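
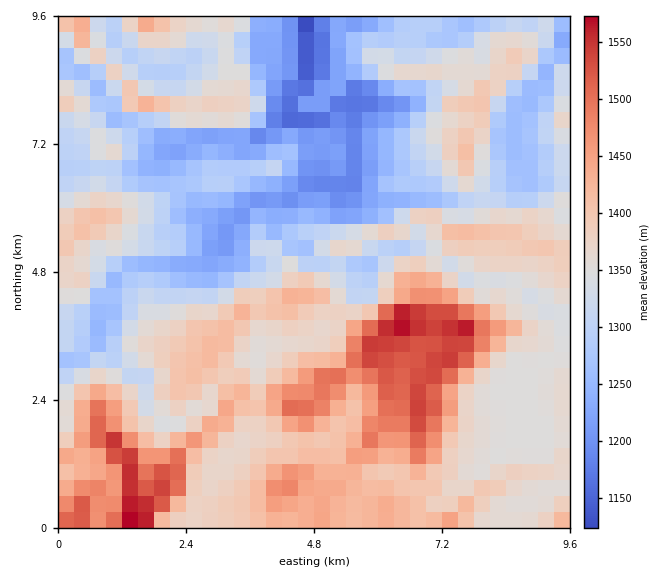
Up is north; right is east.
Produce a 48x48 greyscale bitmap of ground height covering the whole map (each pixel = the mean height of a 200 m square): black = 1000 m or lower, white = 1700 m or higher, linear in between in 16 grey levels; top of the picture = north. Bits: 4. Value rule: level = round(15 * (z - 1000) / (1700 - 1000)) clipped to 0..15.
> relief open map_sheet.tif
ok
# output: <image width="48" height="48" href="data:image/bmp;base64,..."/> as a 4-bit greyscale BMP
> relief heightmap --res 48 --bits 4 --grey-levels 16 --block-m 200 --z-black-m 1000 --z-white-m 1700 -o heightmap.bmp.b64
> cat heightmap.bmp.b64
<image width="48" height="48" href="data:image/bmp;base64,Qk32BAAAAAAAAHYAAAAoAAAAMAAAADAAAAABAAQAAAAAAIAEAAATCwAAEwsAABAAAAAAAAAAAAAAABEREQAiIiIAMzMzAERERABVVVUAZmZmAHd3dwCIiIgAmZmZAKqqqgC7u7sAzMzMAN3d3QDu7u4A////ALy6q825iIiIiZmZmamZmZmZmamIiIiImay6q83LmIiIiJmZmZmZmZmZiJmYiIiIiau6qszMuYiIiZmqmamZmZmZmImZiIiIiKq7qsy7yoiIiJqqqZqZmZmZmYiJmIiIiJmqqsy7y4iIiJmqqpmZmZiIiIiIiIiIiJmZmsury5iIiImaqpmZmYiamIiIiIiIiKmZq8uqu5iIiImZmZmaqZmaqYiIeIiIiJqqvLqZq6mIiIiIiJmZqqmruYiIh3d3iImry6mYiaqYiIiJmYmZq6qrupiIh3d3iHmrupiIeImpiIiJqpmZq7q7upiIiHd3iHmruZh3d3iamImauqmZmrq8u6mIiHd3iHmrqZh4iIeJqZmru7qZmru8y6mIiHd4iHiaqYh4mZiIqYmrqrupmru8y6mIh3d4iHiJmHd4iZmImYiZqrupqru7y6mIh3d4iGd4h2Z4iZmYiIiJmru6u7u7zLqYh3eIiGZndneIiZmZiHiImZmqy7u7vMy5iHd3iGZmZ3iIiZmZiIiIiIiazLu7u8y6mIiId3dlZ3iIiJmZmIiIiIiKvMzLu7y7qYiIh3dlVniIiJmZmIiIiIiKu8zMy8zLqqmIh3ZlVneIiIiJmYiJiIiJmrzMzMzLmYiHd3dmVmd3d4iImZmZmIiIeKzMu7upmIh3d3h2Vmd3d3d3iYmZmZiHZ4mqqqqIiId3iIiGVmZ2ZmZmeHiJmZh3Zniaqph3d3d4iIiHZWZmZVVVZnd4iId3ZomZmYd4h4iIiIiIZlVVVVVVVWZ3dmZmZniZiHeIiIiIiIiHd3ZlVVVVVWd3ZneHZmZ3d4iIiIiIiJiHiHd3d2VUVXdmVniIh3ZmeIiYiIiJmImYiHd2ZmVURXVWZnd4iJh3eJmZmIiIiImZmId2ZlVVRWVWZmZVZniIiZiYmZmYh4iZmId3ZVVVRFVVVVVVVVZ4iHZ3iHeIh3iIiIh3ZlVVVERURVREVVVVZmZnd2Z3iHd4h3dmZmZmZVRERERERVZlVmd3ZmZmd2d3dmZWZmZmZmVVRERERWZmZniHdmZmZ2ZmZmVVVmZmZmd2RERERVZmZ3iIdmZmd2Znd2ZVVVZmZWZ2VEVURVZmd4mYdmZmd2Z3iHZVVVVVVVVmVVVURVZmd4mYdmZmZ2d3h3ZlVURERERVRVVEVVZneIiYdmZmd3d3ZlVVZmZmdlREREVERVVmeIiJdmZmiHd3ZWd3iIiIiGVDMzREREVWd4iJdlZmeIiGVomZmIiIiHZDRFRENERFZ4mJhmVWeIh2V5mId3iIiHVDRVVDNERVZ4iZl2ZWZ3dlaJd3Z3iIiGVUM0VURFZmZneImHZVZ2ZWeIZmZnd3h2VUQ0RVVniIiHd4iIdlZ1ZniGZmZmd3h1VUQzRVZ4d3iIiIiIh2V2eJdmZ3d2d3dlVVQ0RWd3dmZ3d3iImGVXiYZmeIh3d3dlVVQzRWZ2ZmZmZniIiHZYmXZnmZiHd4d1VVMzRVZmZmZmZmd3d3ZZmXZompiIiIh1VVMkVUVVZmZmZmZmZndQ=="/>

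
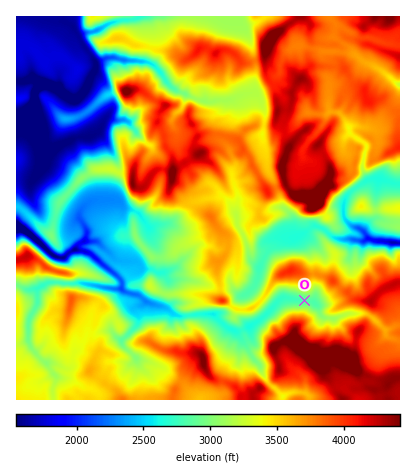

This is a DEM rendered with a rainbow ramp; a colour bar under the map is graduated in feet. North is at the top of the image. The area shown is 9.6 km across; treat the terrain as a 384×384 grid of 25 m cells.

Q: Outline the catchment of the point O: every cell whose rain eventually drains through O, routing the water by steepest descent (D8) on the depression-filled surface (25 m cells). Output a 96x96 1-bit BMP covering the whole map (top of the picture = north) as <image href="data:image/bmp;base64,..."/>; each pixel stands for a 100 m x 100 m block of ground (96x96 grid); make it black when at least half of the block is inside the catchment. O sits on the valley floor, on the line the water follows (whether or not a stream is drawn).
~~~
<image width="96" height="96" href="data:image/bmp;base64,Qk2+BAAAAAAAAD4AAAAoAAAAYAAAAGAAAAABAAEAAAAAAIAEAAATCwAAEwsAAAIAAAAAAAAA////AAAAAAAAAAAAAAAAAAAAAAAAAAAAAAAAAAAAAAAAAAAAAAAAAAAAAAAAAAAAAAAAAAAAAAAAAAAAAAAAAAAAAAwAAAAAAAAAAAAAAH8AAAAAAAAAAAAAAf8AAAAAAAAAAAAAB/8AAAAAAAAAAAAAD/8AAAAAAAAAAAAAP/8AAAAAAAAAAAAAf/8AAAAAAAAAAAA///8AAAAAAAAAAAB///8AAAAAAAAAAAH///8AAAAAAAAAAAP///8AAAAAAAAAAAf///8AAAAAAAAAAAf///8AAAAAAAAAAAP///8AAAAAAAAAAAP///8AAAAAAAAAAAH///8AAAAAAAAAAAD///8AAAAAAAAAAAD///8AAAAAAAAAAAD///8AAAAAAAAAAAD///8AAAAAAAAAAAD///8AAAAAAAAAAAD/8H8AAAAAAAAAAAD/4D8AAAAAAAAAAAD/wB8AAAAAAAAAAAD/gAMAAAAAAAAAAAD/AAAAAAAAAAAAAAD8AAAAAAAAAAAAAADgAAAAAAAAAAAAAAAAAAAAAAAAAAAAAAAAAAAAAAAAAAAAAAAAAAAAAAAAAAAAAAAAAAAAAAAAAAAAAAAAAAAAAAAAAAAAAAAAAAAAAAAAAAAAAAAAAAAAAAAAAAAAAAAAAAAAAAAAAAAAAAAAAAAAAAAAAAAAAAAAAAAAAAAAAAAAAAAAAAAAAAAAAAAAAAAAAAAAAAAAAAAAAAAAAAAAAAAAAAAAAAAAAAAAAAAAAAAAAAAAAAAAAAAAAAAAAAAAAAAAAAAAAAAAAAAAAAAAAAAAAAAAAAAAAAAAAAAAAAAAAAAAAAAAAAAAAAAAAAAAAAAAAAAAAAAAAAAAAAAAAAAAAAAAAAAAAAAAAAAAAAAAAAAAAAAAAAAAAAAAAAAAAAAAAAAAAAAAAAAAAAAAAAAAAAAAAAAAAAAAAAAAAAAAAAAAAAAAAAAAAAAAAAAAAAAAAAAAAAAAAAAAAAAAAAAAAAAAAAAAAAAAAAAAAAAAAAAAAAAAAAAAAAAAAAAAAAAAAAAAAAAAAAAAAAAAAAAAAAAAAAAAAAAAAAAAAAAAAAAAAAAAAAAAAAAAAAAAAAAAAAAAAAAAAAAAAAAAAAAAAAAAAAAAAAAAAAAAAAAAAAAAAAAAAAAAAAAAAAAAAAAAAAAAAAAAAAAAAAAAAAAAAAAAAAAAAAAAAAAAAAAAAAAAAAAAAAAAAAAAAAAAAAAAAAAAAAAAAAAAAAAAAAAAAAAAAAAAAAAAAAAAAAAAAAAAAAAAAAAAAAAAAAAAAAAAAAAAAAAAAAAAAAAAAAAAAAAAAAAAAAAAAAAAAAAAAAAAAAAAAAAAAAAAAAAAAAAAAAAAAAAAAAAAAAAAAAAAAAAAAAAAAAAAAAAAAAAAAAAAAAAAAAAAAAAAAAAAAAAAAAAAAAAAAAAAAAAAAAAAAAAAAAAAAAAAAAAAAAAAAAAAAAAAAAAAAAAAAAAAAAAAAAAAAAAAAAAAAAAAAAAAAAAAAAAAAAAAAAAAAAAAAAAAAAAAAAAAAAAAAAAAAAA="/>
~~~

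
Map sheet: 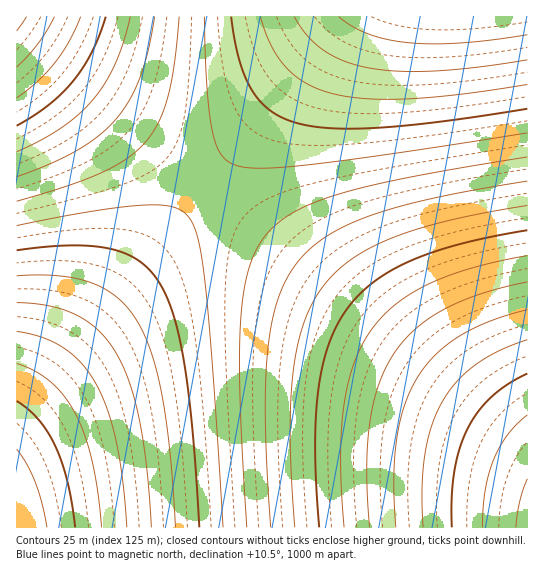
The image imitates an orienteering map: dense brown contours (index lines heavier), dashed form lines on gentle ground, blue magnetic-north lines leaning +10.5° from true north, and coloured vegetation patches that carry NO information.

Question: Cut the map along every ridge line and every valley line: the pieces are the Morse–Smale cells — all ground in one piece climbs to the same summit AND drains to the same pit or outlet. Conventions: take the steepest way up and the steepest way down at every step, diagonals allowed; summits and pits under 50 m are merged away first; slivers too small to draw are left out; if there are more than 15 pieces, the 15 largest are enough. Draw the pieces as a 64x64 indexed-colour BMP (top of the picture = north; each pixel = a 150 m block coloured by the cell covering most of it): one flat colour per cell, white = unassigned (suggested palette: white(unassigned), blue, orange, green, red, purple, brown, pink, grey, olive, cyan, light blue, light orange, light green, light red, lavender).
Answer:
<image width="64" height="64" href="data:image/bmp;base64,Qk12CAAAAAAAAHYAAAAoAAAAQAAAAEAAAAABAAQAAAAAAAAIAAATCwAAEwsAABAAAAAAAAAA////ALR3HwAOf/8ALKAsACgn1gC9Z5QAS1aMAMJ34wB/f38AIr28AM++FwDox64AeLv/AIrfmACWmP8A1bDFABERERERERERERERERERERERERERERERERERERERERERERERERERERERERERERERERERERERERERERERERERERERERERERERERERERERERERERERERERERERERERERERERERERERERERERERERERERERERERERERERERERERERERERERERERERERERERERERERERERERERERERERERERERERERERERERERERERERERERERERERERERERERERERERERERERERERERERERERERERERERERERERERERERERERERERERERERERERERERERERERERERERERERERERERERERERERERERERERERERERERERERERERERERERERERERERERERERERERERERERERERERERERERERERERERERERERERERERERERERERERERERERERERERERERERERERERERERERERERERERERERERERERERERERERERERERERERERERIhERERERERERERERERERERERERERERERERERERERERIiERERERERERERERERERERERERERERERERERERERERIiIxERERERERERERERERERERERERERERERERERERERIiIjMRERERERERERERERERERERERERERERERERERESIiIiMxERERERERERERERERERERERERERERERERERESIiIiIzMRERERERERERERERERERERERERERERERERESIiIiIjMzERERERERERERERERERERERERERERERERESIiIiIiMzMxEREREREREREREREREREREREREREREREiIiIiIiIzMzMREREREREREREREREREREREREREREREiIiIiIiIjMzMzEREREREREREREREREREREREREREREiIiIiIiIiMzMzMREREREREREREREREREREREREREREiIiIiIiIiIzMzMzERERERERERERERERERERERERERIiIiIiIiIiIjMzMzMxERERERERERERERERERERERERIiIiIiIiIiIiMzMzMzMRERERERERERERERERERERERIiIiIiIiIiIiIzMzMzMzERERERERERERERERERERERIiIiIiIiIiIiIjMzMzMzMRERERERERERERERERERERIiIiIiIiIiIiIiMzMzMzMzERERERERERERERERERESIiIiIiIiIiIiIiIzMzMzMzMxERERERERERERERERESIiIiIiIiIiIiIiIjMzMzMzMzMRERERERERERERERESIiIiIiIiIiIiIiIiMzMzMzMzMzERERERERERERERESIiIiIiIiIiIiIiIiIzMzMzMzMzMREREREREREREREiIiIiIiIiIiIiIiIiIjMzMzMzMzMzEREREREREREREiIiIiIiIiIiIiIiIiIiMzMzMzMzMzMxEREREREREREiIiIiIiIiIiIiIiIiIiIzMzMzMzMzMzMREREREREREiIiIiIiIiIiIiIiIiIiIjMzMzMzMzMzMzERERERERIiIiIiIiIiIiIiIiIiIiIiMzMzMzMzMzMzMRERERERIiIiIiIiIiIiIiIiIiIiIiIzMzMzMzMzMzMzERERERIiIiIiIiIiIiIiIiIiIiIiIjMzMzMzMzMzMzMxERERIiIiIiIiIiIiIiIiIiIiIiIiMzMzMzMzMzMzMzMRESIiIiIiIiIiIiIiIiIiIiIiIiIzMzMzMzMzMzMzMzESIiIiIiIiIiIiIiIiIiIiIiIiIjMzMzMzMzMzMzMzMyIiIiIiIiIiIiIiIiIiIiIiIiIiMzMzMzMzMzMzMzM0IiIiIiIiIiIiIiIiIiIiIiIiIiIzMzMzMzMzMzMzNERCIiIiIiIiIiIiIiIiIiIiIiIiIjMzMzMzMzMzMzNEREQiIiIiIiIiIiIiIiIiIiIiIiIiMzMzMzMzMzMzNEREREIiIiIiIiIiIiIiIiIiIiIiIiIzMzMzMzMzMzNERERERCIiIiIiIiIiIiIiIiIiIiIiIjMzMzMzMzMzNEREREREIiIiIiIiIiIiIiIiIiIiIiIiMzMzMzMzMzRERERERERCIiIiIiIiIiIiIiIiIiIiIiIzMzMzMzMzREREREREREQiIiIiIiIiIiIiIiIiIiIiIjMzMzMzMzREREREREREREIiIiIiIiIiIiIiIiIiIiIiMzMzMzMzRERERERERERERCIiIiIiIiIiIiIiIiIiIiIzMzMzM0REREREREREREREIiIiIiIiIiIiIiIiIiIiIjMzMzM0RERERERERERERERCIiIiIiIiIiIiIiIiIiIiMzMzM0REREREREREREREREQiIiIiIiIiIiIiIiIiIiIzMzM0REREREREREREREREREIiIiIiIiIiIiIiIiIiIjMzNERERERERERERERERERERCIiIiIiIiIiIiIiIiIiMzNEREREREREREREREREREREIiIiIiIiIiIiIiIiIiIzNERERERERERERERERERERERCIiIiIiIiIiIiIiIiIjNEREREREREREREREREREREREQiIiIiIiIiIiIiIiIiREREREREREREREREREREREREREIiIiIiIiIiIiIiIiJERERERERERERERERERERERERERCIiIiIiIiIiIiIiIkREREREREREREREREREREREREREIiIiIiIiIiIiIiIi"/>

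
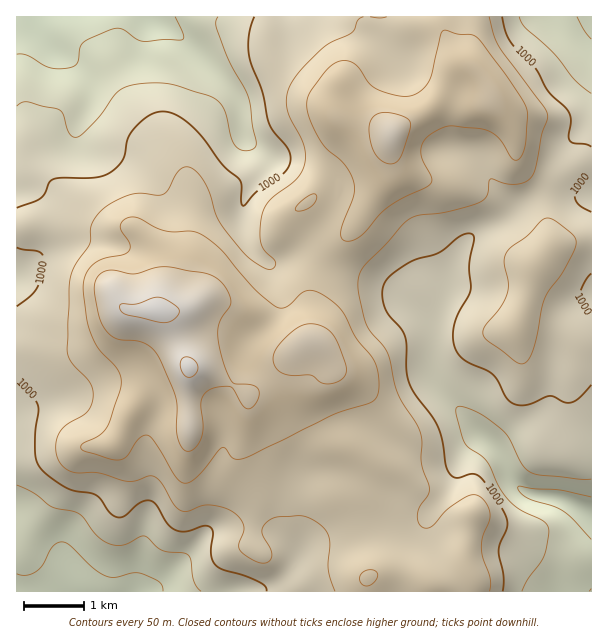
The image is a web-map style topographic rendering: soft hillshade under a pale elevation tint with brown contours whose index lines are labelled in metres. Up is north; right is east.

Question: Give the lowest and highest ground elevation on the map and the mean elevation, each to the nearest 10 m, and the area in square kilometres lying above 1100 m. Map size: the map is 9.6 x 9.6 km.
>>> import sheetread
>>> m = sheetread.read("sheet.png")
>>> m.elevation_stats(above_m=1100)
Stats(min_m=850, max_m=1210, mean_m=1040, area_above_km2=19.1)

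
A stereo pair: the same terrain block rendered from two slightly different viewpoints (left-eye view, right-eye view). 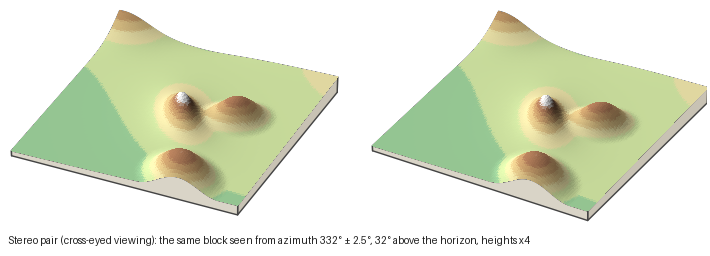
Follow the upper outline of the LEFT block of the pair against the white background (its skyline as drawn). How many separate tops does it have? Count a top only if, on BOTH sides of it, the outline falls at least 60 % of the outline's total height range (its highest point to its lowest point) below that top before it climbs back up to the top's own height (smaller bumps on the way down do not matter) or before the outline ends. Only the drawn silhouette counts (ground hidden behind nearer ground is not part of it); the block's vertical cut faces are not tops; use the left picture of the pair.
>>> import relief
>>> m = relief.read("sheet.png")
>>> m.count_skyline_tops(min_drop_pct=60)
0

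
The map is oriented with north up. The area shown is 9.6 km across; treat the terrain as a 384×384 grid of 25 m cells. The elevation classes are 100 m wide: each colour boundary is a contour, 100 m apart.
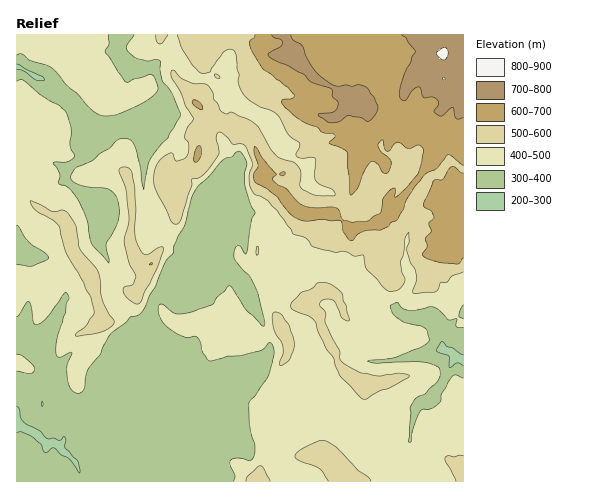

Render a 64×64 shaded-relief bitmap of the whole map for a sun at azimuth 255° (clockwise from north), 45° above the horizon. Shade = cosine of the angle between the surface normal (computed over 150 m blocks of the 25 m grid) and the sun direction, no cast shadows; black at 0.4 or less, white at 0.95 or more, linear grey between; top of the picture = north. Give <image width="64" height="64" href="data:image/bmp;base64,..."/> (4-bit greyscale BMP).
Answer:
<image width="64" height="64" href="data:image/bmp;base64,Qk12CAAAAAAAAHYAAAAoAAAAQAAAAEAAAAABAAQAAAAAAAAIAAATCwAAEwsAABAAAAAAAAAAAAAAABEREQAiIiIAMzMzAERERABVVVUAZmZmAHd3dwCIiIgAmZmZAKqqqgC7u7sAzMzMAN3d3QDu7u4A////AHd4iIdoqZmZmZmYiZmYms3aYjaJmavMuUEDZ4ibqZvLd3iIhmqpmYmZmIiImYiazblzV4mqq8ykETV4iKuYrLp3iIh1i6mYmZmYiIiZmavKeZZ4mrqrylADZ4iJqpq7qXd3h1ermZmZmZiIiImZqpdquYmruqqmETZ4iImpq7qId2V3e7mZmZmZiIiIiJmZh4vbmJqqmGMkZ4iIiaqqqYh3RIm7qZmZmZiIiIiIiZmInduHiZmHU0Z4iIiJmqqpiFRauZupmZmYiImYiIiIiIm92neJmYdVZ4iIiJiaqpmIabyoiqmZmYiIiZiIiIiImc7ZZ4iZh2Z4mIiJl4qZqofduZeKqZmYiIiJmIiIiIiazshneIiHd4mZiImXipmqhty6doqpmYiIiIiIiIiIiJrOyHd4iId4mZmYiYZ5mZqHy8pWiaqYiIiIiIiIiIiIms25d4h4iIiaqoiIdmiImpmqyVaauYiIiIiIiImYiImru6qHeIiIiau6h3eHVYm7u6rJV6y4d4iIiIiImZiIiaqZqpiIiIiavMqHd3d3WLu7q7dYvad3iIiImYiamIiImZqqqIiIiJvMyneHZ3dlnLirpmnNlWeJmIiIiamZiIeJmqq5iIiJrNyoZodmd3RJprpled2VZ4iZmId5mZmYiIiaqsp4iIm9yUM1Z3ZmZBaGhkR63ZVXeImYd4mZmZiIiIma3HZ4ic2DE1d3ZmVVI1dlRqu8p2Z3iIiIiZmqqYiJiIrdpmaK20JXiZiHdmUxSGZovaiqdmZ4iIiJmqqqmZmIiM62VozZJHmqmHZmZUa9h3i9yHmWVniIiJmqqqqpmYh4zsU2rcIXqqqYd3ZTW82Zd6zbl3ZVaIiImrqZqqqYd3nekzjNcFq6qHZ3d2NruqmHm8yqqDFHiIm7qpmaqYd3ev1SWtszm6mGZmd3U4ypmZd6y6q8cANomsupmZmZh2Z8+zN7yUe6h3ZlZnZVrKqJqGi7qrthJGaLyYiJmZmHZo3nR6y3Wadnd2Vmd3rLmHm6ZququlFZpVqnZ4iImYZnrseLuYZ6l3h2VYqYirp3aLt1irzJMozFF5Z4iZmZhmjNmKuYd4qHd2Roq5iKqHdoq4VqzMgVzsQDeIiImamHecyIqqmImHZmWLmbqJmHd3iahmnNxQfclxFoiIiZmYeKy4iaqZmHVVac2mi7l2Zmd4l2et7CCLqqUCeIiImZh5zJiJqZmGVVes3aVJyXd2Z4iIeL7pAHq8yABoiIiJmZrbeImph2ZnirzbgzrJmXZ4iIiK78IBi97aEDiIiImZq9p4iZh3eJmrzLljXMqqiIiIiZz+QAWc7rgwB4iIiZqrymiZiImaqZrLmWSNy7qoeImZvvgASKzsRGIFeIiIm6raaaiJqqqZqqqZdp3LuqhomZnP0QN5vekUhiN4iIiamtt5l4qqqpq5aKqGi7y6mHmZmt+wBImt1hR4dFiIiImL23eZmqqqrLdoqYZrzLmZiZqr3ZAFiazHFIqmR4iIiIvbZ6qqq6q8p3iYhWrLuqmau7vMcBaInNgkm8gjiIiIislpvMupmquYiYdlWcy6qpvMuqlRN4ib2iSs2gB4iIiKuZzN25iZl3Z5mHVJy7u6nMuohzJIiJvqFL3rAFiIiIm7ze7qd3dDVomqlke8y7mNynZ2M2iInOkFzusQOIiIiszO7oAUVUWIibuXRsy7qGynZmVGiIic6Afe2zAIiIic7c7qAEZ3i7d5u5hlrLumSYZVZmeJma3mCe66YAaIiJ79zaIDeImtyGirmIaLupZXZmZniZmZvdQL/ZmAA3iIr/6nQzaJma3YWJmZmHmpl2Zmd3eaqZq9sRv9eHVSJ4iv/XZlNomZrdlHmXiaiJmYdnd3d5mZmruBK+1mmpMCea7thGQliZq92UepZ5q5eJh4iIiIiJmaqWM623WbphBInf9RRFeZmr3aV6lWiruGiZmYiZl3iZmZdEm7hXzGMSae/BJXmZmavet3hVeavJZ6uZmZh2eJmZl1WKuWntYzNp73FHmaqqq83HVXeKmspou5mZmHZ4iImXZomprOxzN7vLMmmZm8y7y5ZGmZuJunm7qZmYdniIiYh3iJrN24RKu8cUipmrzLvLhmaaq4ipebqpmYhlaHeIiIiImrzLhXmKpCaaq7vMurmIZpq6mYh5upmZh2V3eJmZiIiZrMynd4ljWaq93Ly5iJp1iYqqiImqqZh2VWesqHeIiZmt7rZWdliaq97bqpmJqnV2iqqpiKuZh2VFe9qImHeImb/9YjV3mrq97JmImruoVFaqmqqpm5hkM1fNuHiZh3eK3/kiRpmru7ypmqqru5U0WcmJmbqqhjEmrNyXiImYhnrvxVRIqruYmru7uqupdEVqyXqqu5hkAnzduYd4iIiHjO1lZHqauZq7zLupmHd1VnnLebu5dzApzcyod3d4iIeu1kaJqYqqu7zLu5dmd3d4ecypu5dnJqzMyod3d3iIiM6TjLmImrzLvMu5ZWd4iIiIvMuoh3jdury4d3d3iIiJzGfMmIiavNzMu5ZWeIiImImry4mYeMy7qYd3d3eJmZm6jNmIiJrN7cy4VFZ4iImZiJvKq6dnu6mHd4iHiImZm6etuJmImt7rqqc0Z4iIiJmYmrzbl2apiIiIiHd4iZm9t6yYmYia3bq6l1VniIiJmpmrzbmHZ4iJmIiHd3iJmc63q5iqqom8zLqGVniIiJmqmavMmId3"/>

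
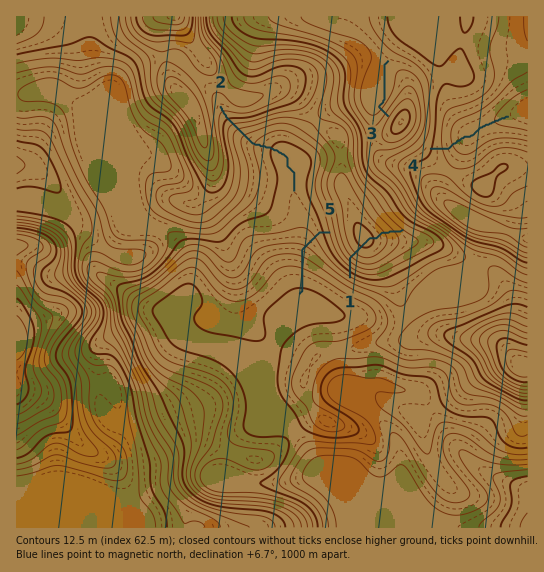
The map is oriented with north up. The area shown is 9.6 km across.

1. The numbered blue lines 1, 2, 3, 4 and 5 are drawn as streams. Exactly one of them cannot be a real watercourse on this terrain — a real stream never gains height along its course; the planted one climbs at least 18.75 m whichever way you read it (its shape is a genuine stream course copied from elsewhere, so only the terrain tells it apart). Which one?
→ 1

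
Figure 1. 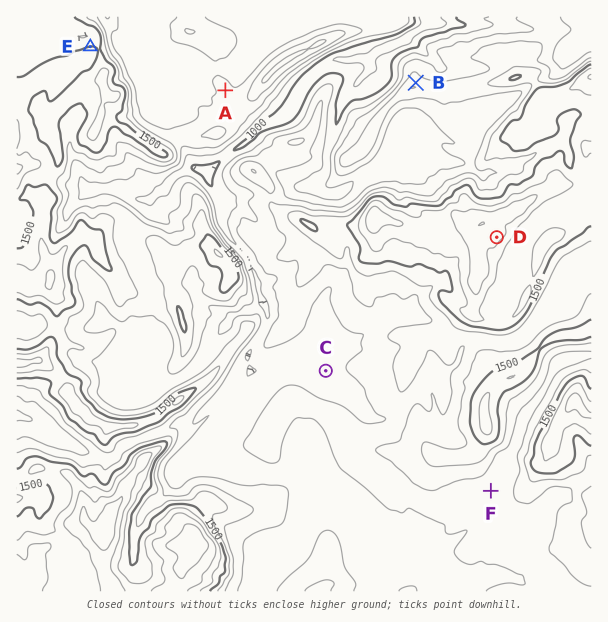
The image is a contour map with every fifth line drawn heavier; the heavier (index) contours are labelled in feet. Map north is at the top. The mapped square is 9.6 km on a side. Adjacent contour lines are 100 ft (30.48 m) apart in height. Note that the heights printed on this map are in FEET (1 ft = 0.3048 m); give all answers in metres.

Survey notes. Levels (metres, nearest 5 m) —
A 370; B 420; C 360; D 530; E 455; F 380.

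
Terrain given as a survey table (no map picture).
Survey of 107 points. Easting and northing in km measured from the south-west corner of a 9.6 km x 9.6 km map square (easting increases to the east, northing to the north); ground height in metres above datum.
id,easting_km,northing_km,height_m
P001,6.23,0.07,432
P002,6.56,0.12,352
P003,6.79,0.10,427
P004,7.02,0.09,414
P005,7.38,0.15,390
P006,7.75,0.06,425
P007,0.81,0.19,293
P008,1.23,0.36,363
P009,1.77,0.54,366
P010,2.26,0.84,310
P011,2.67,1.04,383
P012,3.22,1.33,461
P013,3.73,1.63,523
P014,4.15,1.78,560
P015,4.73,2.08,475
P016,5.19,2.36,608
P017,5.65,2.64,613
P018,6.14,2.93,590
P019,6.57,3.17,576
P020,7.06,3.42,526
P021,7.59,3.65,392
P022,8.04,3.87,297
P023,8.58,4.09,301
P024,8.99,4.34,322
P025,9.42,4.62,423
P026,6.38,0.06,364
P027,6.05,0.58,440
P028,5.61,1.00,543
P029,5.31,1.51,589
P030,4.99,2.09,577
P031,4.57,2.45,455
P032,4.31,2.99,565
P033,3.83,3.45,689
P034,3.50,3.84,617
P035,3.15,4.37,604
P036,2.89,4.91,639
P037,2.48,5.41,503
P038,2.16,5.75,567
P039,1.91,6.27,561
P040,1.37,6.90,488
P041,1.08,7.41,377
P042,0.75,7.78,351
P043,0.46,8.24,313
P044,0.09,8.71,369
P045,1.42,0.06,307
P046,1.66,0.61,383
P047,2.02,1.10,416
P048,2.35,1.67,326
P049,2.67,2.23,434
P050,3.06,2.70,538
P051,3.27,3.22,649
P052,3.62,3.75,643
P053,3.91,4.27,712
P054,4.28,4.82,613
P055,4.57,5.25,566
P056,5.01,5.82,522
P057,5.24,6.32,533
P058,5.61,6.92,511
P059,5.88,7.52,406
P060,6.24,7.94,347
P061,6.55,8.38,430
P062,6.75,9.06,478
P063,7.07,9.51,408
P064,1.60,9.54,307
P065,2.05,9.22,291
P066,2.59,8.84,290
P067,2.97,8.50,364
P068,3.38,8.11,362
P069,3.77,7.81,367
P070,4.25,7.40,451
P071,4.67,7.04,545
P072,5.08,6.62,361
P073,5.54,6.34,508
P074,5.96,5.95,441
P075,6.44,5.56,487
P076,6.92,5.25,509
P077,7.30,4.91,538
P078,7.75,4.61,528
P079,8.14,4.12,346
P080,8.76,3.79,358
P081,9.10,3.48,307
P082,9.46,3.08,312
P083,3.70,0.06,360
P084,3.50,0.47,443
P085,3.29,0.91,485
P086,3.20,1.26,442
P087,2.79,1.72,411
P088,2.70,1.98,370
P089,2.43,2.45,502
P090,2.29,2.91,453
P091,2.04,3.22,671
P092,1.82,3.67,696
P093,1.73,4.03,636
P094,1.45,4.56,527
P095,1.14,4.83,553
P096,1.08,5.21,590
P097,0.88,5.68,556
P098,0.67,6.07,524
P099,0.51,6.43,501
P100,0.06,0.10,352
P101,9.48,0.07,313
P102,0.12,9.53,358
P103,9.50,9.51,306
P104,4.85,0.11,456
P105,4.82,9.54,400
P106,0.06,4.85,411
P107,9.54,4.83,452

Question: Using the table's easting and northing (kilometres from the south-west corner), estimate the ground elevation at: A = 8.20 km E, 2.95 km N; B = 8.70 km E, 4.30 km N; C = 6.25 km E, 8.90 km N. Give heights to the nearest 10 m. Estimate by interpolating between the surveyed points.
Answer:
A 430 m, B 350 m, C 460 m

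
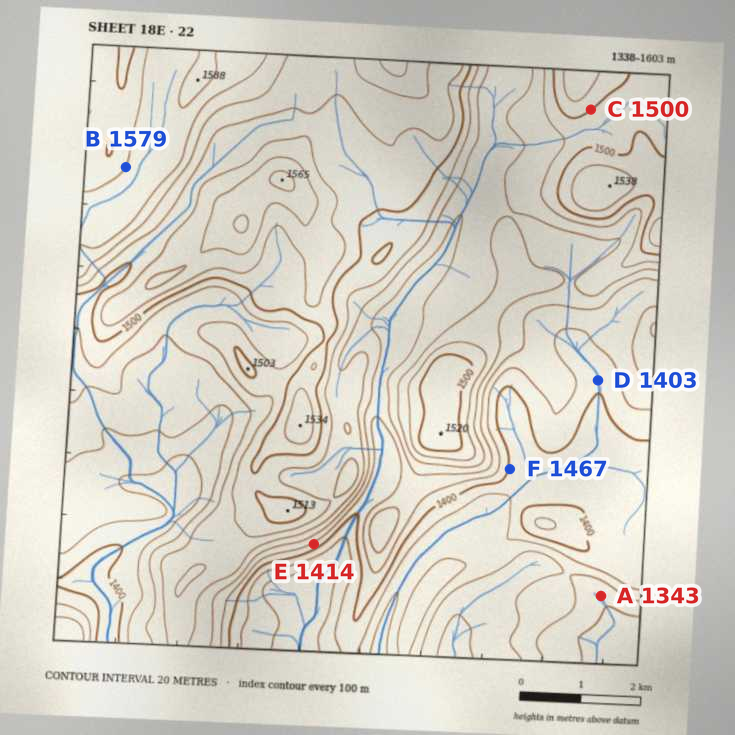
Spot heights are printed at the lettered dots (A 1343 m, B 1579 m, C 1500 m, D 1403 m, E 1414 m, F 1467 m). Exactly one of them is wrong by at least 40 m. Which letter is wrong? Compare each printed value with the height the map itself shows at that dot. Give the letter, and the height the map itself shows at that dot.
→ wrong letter F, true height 1397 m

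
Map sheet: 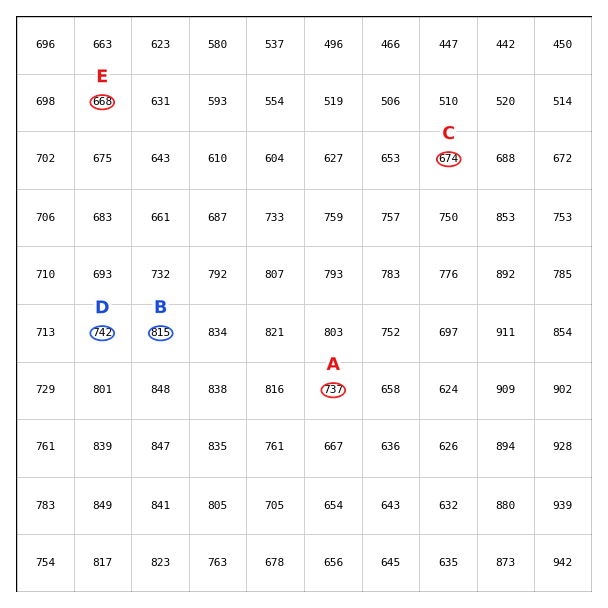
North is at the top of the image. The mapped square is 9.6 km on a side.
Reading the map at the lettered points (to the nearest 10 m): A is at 740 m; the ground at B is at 810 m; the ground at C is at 670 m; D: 740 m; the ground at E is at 670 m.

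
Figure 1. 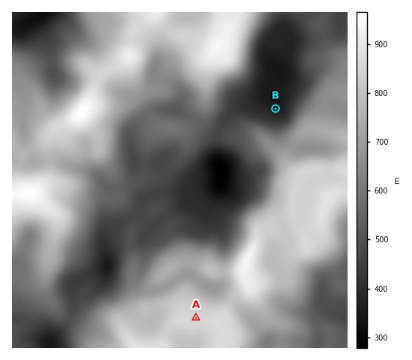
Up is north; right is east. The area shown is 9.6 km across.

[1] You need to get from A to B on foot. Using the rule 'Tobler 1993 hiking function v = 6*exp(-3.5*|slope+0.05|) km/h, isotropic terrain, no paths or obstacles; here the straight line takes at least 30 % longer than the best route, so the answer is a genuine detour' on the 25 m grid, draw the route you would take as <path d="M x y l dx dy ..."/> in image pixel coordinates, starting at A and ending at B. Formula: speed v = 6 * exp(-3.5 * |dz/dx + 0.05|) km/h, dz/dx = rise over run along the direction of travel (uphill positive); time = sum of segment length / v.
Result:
<path d="M196 318l3-4 25-12 2-2 5-10 0-8-5-11 0-1 15-32 0-19 5-9 11-11 2-4 0-22-16-32 0-15 1-2 3-2 7-4 2 0 19-9"/>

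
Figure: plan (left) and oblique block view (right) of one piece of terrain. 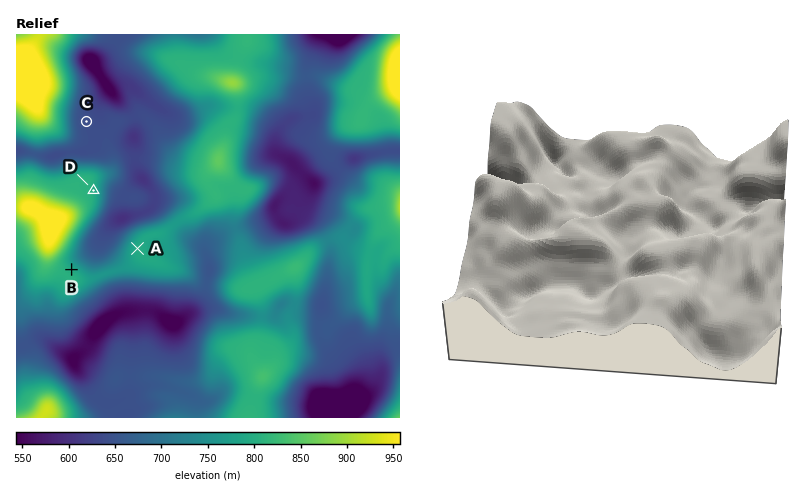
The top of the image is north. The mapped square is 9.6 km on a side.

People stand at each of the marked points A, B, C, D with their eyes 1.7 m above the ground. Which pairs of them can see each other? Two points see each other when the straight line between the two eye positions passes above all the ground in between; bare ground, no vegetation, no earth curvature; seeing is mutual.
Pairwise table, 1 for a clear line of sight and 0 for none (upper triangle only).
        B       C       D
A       1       0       1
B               0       0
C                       0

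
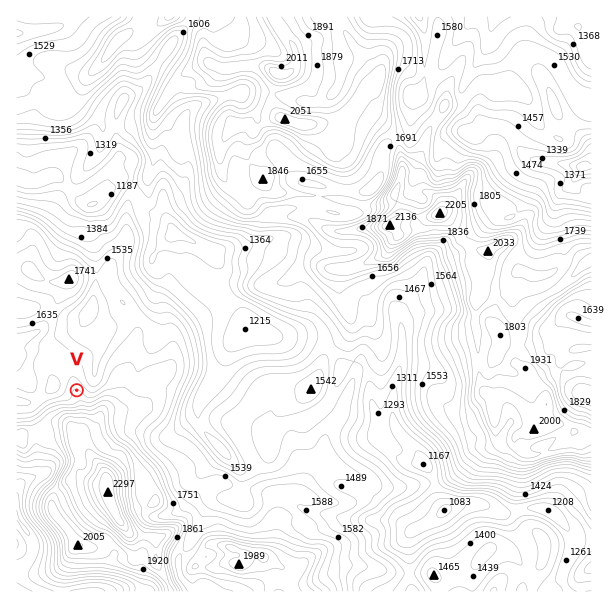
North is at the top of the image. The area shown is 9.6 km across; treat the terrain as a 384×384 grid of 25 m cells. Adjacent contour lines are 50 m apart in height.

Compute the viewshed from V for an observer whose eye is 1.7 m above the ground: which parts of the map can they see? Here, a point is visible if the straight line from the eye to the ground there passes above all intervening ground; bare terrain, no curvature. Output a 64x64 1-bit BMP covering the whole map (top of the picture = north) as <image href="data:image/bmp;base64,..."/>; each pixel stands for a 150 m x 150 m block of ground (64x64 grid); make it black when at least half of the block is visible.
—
<image width="64" height="64" href="data:image/bmp;base64,Qk0+AgAAAAAAAD4AAAAoAAAAQAAAAEAAAAABAAEAAAAAAAACAAATCwAAEwsAAAIAAAAAAAAA////AAAAAAAAAAAAAAAAAAAAAAAAAAAAAAAAAAAAAAAAAAAAAAAAAAAAAAAAAAAAAAAAAAAAAAAAAAAAAAAAAAAAAAAAAAAAAAAAAAAAAAAAAAAAAAAAAAAAAAAAAAAAAAAAAAAAAAAAAAAAAAAAAAAAAAAAAAAAAAAAAAAAAAAAAAAAAAAAAAAAAAAAAAAAAAAAAAAAAACAAAAAAAAAAAeAAAAAAAgAD8AAAAAAGAABwAAAAAA4AEBgAAAAADAA4nAAAAAAcAD/cAAAAABwAP/wAAAAAPAA//gAAAAB4AD8+AAAAAPgAH38AAAAA+AAH/wAAAAD4AAP+AAACAHgAA/4AAAYAeAAH/AAADAB4AB/4AAf8AHwAP/gAD/4AfAAwEAAH//B4AAAAAAf48PgAAAAAB/BwfgAAAAAH/nB4AAAAAA//+CAAAAAA//jwYAAAAAH/4CAAAAAAA/uAMAAAAAAD9/wwAAAAAAfmABAAAAAAB8wCGAAAAAAPiA8IAAAAAH+AHggAAAAAf4A4CAAAAAD/mDgAAAAAAPf4eAAAAAAH9/PwAAAAAAP/AwAAAAAAAfwAAAAAAAAAPgAAAAAAAB4fgAAAAAAAPw/BAAAAAAA/j+OAAAAAAB/HAAAAAAAAD8IAAAAAAAAHwAAAAAAAAAPgAAAAAAAAAGAAAAAAAAAAMAIAAAAAA=="/>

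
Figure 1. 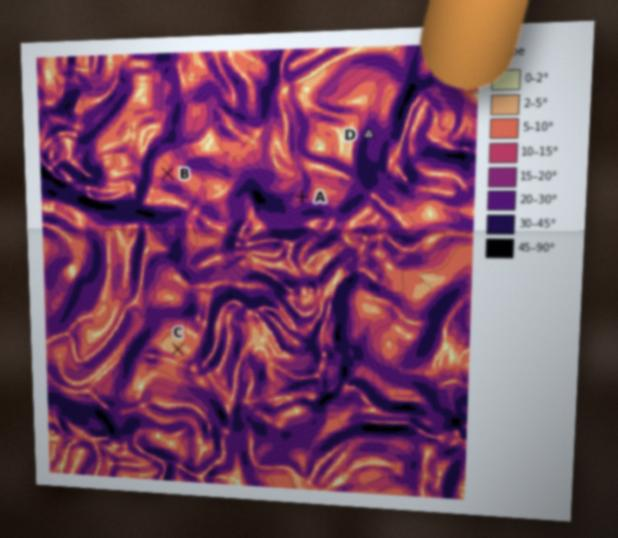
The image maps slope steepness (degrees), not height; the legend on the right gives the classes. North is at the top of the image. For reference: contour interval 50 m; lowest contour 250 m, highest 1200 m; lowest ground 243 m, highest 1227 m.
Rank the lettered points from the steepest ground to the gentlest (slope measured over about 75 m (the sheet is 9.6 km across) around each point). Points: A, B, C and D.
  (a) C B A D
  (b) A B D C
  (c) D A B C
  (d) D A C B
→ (c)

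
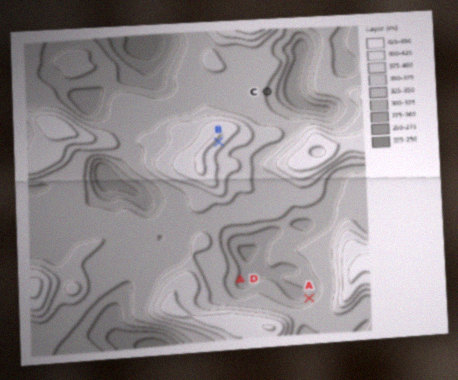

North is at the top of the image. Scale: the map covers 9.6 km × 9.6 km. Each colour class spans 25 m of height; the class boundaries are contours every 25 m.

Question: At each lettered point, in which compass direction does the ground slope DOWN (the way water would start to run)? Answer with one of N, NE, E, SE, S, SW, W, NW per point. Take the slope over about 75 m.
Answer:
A NW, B SE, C E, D E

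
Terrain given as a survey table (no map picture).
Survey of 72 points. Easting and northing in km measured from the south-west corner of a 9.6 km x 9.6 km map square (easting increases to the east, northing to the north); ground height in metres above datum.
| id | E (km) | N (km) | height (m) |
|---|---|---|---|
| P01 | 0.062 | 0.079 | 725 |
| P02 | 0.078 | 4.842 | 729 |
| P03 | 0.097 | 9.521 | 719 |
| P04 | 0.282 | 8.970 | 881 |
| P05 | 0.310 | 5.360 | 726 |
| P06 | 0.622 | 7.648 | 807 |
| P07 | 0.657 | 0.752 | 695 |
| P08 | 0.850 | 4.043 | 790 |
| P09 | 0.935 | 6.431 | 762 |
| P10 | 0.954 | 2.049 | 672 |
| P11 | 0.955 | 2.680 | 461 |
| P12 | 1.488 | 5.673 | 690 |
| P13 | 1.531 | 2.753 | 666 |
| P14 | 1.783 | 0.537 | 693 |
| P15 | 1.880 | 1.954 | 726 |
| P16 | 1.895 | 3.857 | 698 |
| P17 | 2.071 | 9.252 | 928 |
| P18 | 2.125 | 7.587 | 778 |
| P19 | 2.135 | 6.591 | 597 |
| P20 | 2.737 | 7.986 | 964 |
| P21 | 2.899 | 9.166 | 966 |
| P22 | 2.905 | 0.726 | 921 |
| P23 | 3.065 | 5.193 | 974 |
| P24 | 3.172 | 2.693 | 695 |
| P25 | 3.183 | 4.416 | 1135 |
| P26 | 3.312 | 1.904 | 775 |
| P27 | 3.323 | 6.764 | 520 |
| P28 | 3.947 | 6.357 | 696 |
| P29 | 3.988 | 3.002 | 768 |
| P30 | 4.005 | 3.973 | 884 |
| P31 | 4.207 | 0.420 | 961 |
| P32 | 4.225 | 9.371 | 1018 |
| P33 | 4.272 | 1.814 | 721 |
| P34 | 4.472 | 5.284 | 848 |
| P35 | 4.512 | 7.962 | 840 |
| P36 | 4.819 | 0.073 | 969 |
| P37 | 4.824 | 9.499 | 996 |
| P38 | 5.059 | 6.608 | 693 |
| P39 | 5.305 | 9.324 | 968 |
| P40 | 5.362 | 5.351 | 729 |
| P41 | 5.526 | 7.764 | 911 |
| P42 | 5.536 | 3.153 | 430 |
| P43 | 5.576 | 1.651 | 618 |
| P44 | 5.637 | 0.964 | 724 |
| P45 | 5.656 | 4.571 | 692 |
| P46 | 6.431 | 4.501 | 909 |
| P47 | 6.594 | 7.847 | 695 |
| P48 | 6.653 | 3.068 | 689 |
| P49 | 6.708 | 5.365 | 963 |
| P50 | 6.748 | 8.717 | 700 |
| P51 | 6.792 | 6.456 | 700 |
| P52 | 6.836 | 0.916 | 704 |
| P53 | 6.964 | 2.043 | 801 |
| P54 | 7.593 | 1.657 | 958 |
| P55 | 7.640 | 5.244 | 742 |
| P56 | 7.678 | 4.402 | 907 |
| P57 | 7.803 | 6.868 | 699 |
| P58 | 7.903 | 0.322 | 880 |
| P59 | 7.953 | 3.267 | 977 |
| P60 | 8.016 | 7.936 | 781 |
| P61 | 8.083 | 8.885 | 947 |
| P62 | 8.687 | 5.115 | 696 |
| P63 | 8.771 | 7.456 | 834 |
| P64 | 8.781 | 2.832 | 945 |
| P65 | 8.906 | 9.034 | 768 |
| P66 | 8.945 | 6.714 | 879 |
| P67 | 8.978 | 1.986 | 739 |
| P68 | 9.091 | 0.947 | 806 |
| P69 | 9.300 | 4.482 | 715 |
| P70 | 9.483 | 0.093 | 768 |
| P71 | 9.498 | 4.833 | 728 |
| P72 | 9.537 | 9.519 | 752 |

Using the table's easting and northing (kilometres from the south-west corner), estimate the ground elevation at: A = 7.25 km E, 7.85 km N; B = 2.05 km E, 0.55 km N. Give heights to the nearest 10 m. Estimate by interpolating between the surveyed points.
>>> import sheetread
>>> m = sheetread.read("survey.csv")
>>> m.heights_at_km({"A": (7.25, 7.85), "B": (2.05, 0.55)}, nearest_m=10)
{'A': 700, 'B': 710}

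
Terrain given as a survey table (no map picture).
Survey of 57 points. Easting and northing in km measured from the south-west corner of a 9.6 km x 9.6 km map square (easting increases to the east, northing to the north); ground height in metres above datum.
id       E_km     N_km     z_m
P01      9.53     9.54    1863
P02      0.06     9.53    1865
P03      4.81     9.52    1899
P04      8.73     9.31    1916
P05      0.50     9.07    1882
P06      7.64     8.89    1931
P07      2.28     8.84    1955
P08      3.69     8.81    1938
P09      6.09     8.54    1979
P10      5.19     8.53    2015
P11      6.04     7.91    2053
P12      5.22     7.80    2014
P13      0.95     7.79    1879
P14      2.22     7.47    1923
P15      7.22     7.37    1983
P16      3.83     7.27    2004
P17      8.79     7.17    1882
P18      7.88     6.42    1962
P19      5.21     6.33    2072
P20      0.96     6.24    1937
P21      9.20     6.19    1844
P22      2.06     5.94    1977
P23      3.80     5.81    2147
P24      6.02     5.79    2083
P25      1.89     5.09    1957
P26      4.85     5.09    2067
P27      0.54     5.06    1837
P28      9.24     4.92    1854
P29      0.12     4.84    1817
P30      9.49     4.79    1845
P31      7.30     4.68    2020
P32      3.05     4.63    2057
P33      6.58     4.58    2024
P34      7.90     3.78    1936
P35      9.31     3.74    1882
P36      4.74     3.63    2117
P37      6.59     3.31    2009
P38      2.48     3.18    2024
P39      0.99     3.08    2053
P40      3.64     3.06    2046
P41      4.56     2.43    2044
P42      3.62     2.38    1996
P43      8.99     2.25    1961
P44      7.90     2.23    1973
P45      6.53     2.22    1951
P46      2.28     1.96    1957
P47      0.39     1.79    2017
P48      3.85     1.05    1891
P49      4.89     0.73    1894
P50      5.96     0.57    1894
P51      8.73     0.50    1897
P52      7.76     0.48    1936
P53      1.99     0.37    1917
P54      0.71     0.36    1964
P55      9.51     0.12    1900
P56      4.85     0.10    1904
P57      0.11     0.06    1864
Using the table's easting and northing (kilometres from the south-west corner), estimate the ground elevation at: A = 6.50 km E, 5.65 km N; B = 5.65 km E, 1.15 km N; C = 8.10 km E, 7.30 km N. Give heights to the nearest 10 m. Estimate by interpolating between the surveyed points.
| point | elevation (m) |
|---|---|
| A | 2050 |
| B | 1890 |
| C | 1900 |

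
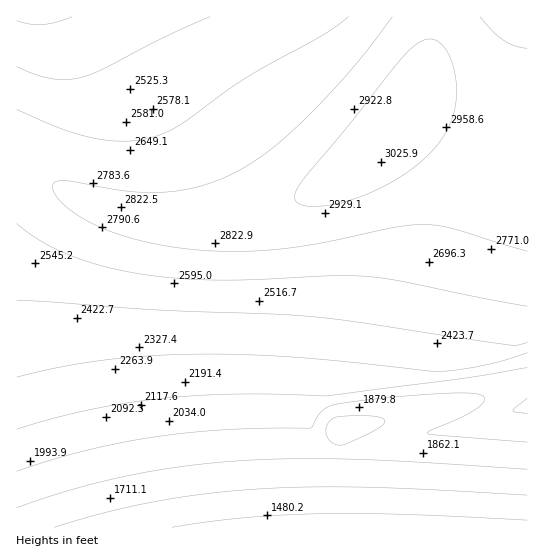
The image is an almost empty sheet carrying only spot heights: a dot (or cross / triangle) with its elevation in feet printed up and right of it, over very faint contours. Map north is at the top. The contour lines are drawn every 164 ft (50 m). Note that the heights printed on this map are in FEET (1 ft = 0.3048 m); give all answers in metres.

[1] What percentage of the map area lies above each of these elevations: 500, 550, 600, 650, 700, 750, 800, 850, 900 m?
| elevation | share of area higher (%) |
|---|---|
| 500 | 94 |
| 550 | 88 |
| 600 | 81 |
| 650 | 74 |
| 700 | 67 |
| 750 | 56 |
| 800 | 40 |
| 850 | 23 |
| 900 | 5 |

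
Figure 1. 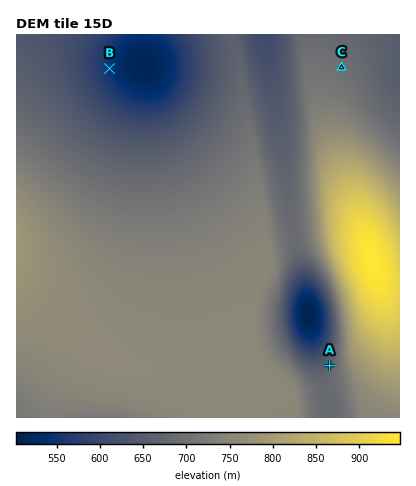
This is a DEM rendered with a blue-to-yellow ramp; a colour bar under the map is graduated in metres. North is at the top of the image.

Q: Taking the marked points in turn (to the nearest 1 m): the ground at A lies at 668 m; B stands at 549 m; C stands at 698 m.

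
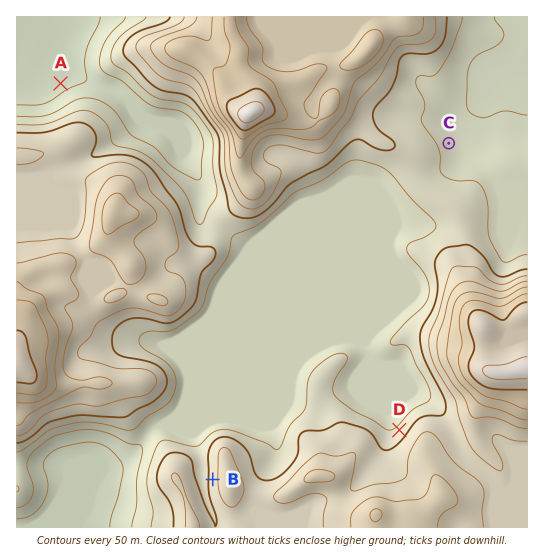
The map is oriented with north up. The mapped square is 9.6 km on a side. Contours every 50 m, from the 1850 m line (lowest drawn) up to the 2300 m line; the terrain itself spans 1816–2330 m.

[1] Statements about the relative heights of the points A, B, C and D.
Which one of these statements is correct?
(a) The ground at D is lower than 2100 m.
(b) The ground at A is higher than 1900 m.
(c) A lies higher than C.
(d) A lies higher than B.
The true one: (a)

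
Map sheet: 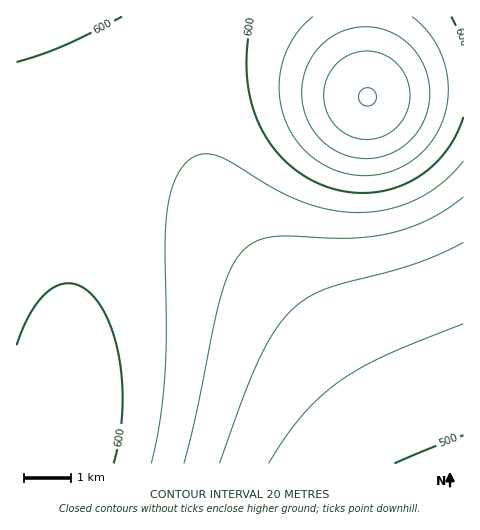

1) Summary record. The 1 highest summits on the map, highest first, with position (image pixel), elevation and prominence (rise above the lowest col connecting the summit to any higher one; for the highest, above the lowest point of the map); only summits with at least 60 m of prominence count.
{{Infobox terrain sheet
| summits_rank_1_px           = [368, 97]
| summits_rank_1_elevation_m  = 681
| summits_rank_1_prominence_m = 186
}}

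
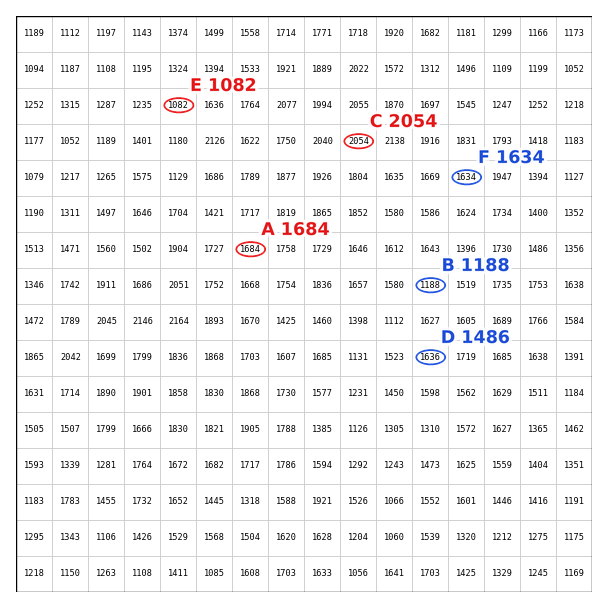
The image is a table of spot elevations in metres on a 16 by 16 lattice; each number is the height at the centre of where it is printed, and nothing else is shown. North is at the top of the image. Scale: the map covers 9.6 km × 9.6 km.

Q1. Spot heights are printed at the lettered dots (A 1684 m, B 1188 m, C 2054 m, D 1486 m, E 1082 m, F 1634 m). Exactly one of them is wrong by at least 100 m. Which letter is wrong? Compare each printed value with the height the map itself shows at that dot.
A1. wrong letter D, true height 1636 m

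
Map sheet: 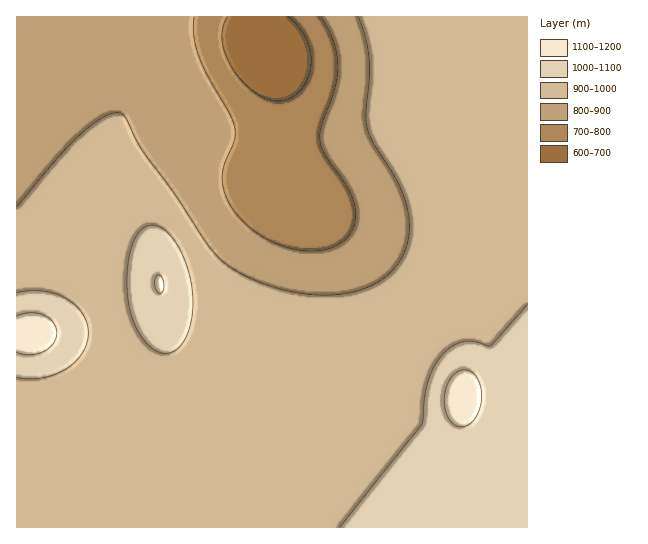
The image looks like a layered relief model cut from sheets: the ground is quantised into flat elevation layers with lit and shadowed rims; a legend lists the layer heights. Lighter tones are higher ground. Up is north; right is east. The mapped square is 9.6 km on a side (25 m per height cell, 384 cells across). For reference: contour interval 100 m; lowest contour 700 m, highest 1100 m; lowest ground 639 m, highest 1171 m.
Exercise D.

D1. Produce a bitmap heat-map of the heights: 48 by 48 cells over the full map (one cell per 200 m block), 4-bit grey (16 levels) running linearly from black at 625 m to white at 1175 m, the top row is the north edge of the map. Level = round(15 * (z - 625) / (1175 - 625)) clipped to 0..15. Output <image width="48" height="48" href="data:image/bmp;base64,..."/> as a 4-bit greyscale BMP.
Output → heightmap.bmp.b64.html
<image width="48" height="48" href="data:image/bmp;base64,Qk32BAAAAAAAAHYAAAAoAAAAMAAAADAAAAABAAQAAAAAAIAEAAATCwAAEwsAABAAAAAAAAAAAAAAABEREQAiIiIAMzMzAERERABVVVUAZmZmAHd3dwCIiIgAmZmZAKqqqgC7u7sAzMzMAN3d3QDu7u4A////AJmZmZmZmZmZqqqqqqqqqqqqqru7u7u7u5mZmZmZmZmZmqqqqqqqqqqqqqu7u7u7u5mZmZmZmZmZmaqqqqqqqqqqqqq7u7u7u5mZmZmZmZmZmZqqqqqqqqqqqqq7u7u7u5mZmZmZmZmZmZmqqqqqqqqqqqqru7u7u4mZmZmZmZmZmZmqqqqqqqqqqqqqu7u7u4mZmZmZmZmZmZmaqqqqqqqqqqqqq7u7u4iZmZmZmZmZmZmZqqqqqqqqqqqqu7u7u4iZmZmZmZmZmZmZmqqqqqqqqqqrvMu7u4iZmZmZmZmZmZmZmqqqqqqqqqqrzdy7u5mZmZmZmZmZmZmZmaqqqqqqqqqr3uy7u5mZmZmZmZmZmZmZmZqqqqqqqqqs3+27u5mZmZmZmZmZmZmZmZmqqqqqqqqs3/3Lu6qqmZmZmZmZmZmZmZmaqqqqqqqr3u27q7u6qpmZmZqpmZmZmZmZqqqqqqqrzdy6qszLuqmZmaqqmZmZmZmZmaqqqqqqvMu6qt3cy6qZmqqqqZmZmZmZmZmqqqqqq7uqqu7ty6qZmqu6qZmZmZmZmZmZmqqqqqqqqu7ty6qZqru7qZmZmZmZmZmZmZqqqqqqqu7dy6qZq7zLqpmZmZmZmZmZmZmqqqqqqs3Mu6mZq8zLqpmZmYiIiIiJmZmaqqqqqru7qpmZq83LqZmIiIiIiIiIiZmZqqqqqqqqqZmZrN3bqZiIiHd3d3d4iImZmqqqqpmZmZmZrN3LqYiId3d2Znd3eIiZmaqqqoiIiIiZq83LqYh3dmZmZmZnd4iZmaqqqoiIiIiZq8zKmId2ZlVVVVZmd4iJmaqqqoiIiIiJq7y6mHdmVVVUVVVmZ3iJmZqqqoiIiIiJqruph3ZlVURERFVWZ3iJmZqqqoiIiIiJmqqZh2ZVREREREVWZ3iJmZqqqoiIiIiImZmYdmVUREREREVWZ3iJmZqqqoiIiIiImZmHdmVURENEREVWZ3iJmZmqqniIiIiIiIiHZlVERDM0REVWd4iJmZmqqneIiIiIiIh3ZlVERDNERFVmd4iZmZmaqnd4iIiIiId3ZlVERERERVZneIiZmZmZqnd3iIiIiHd3ZlVERERERVZneImZmZmZmnd3eIiIiHd3ZlVUREREVWZ3iImZmZmZmXd3d4iIh3d3ZmVUREREVWd4iJmZmZmZmXd3d3iIh3d3ZmVURDREVWd4iJmZmZmZmXd3d3eId3d3dmVUQzM0RWd4iJmZmZmZmXd3d3d3d3d3dmVDMyIzRWd4iJmZmZmZmXd3d3d3d3d3ZlRDIiIjRWZ4iJmZmZmZmXd3d3d3d3d3ZlQyIREiNFZ4iJmZmZmZmXd3d3d3d3d3ZUMhERESNFZ4iJmZmZmZmXd3d3d3d3d2ZUMhEBESNFZ4iImZmZmZmXd3d3d3d3d2VDIRAAESNFZ4iIiZmZmZmXd3d3d3d3d2VDIRABESNGd4iIiIiZmZmXd3d3d3d3dmVDIREREjRWd4iIiIiIiIiHd3d3d3d3dmVDIRERIjRWeIiIiZmZmZmA=="/>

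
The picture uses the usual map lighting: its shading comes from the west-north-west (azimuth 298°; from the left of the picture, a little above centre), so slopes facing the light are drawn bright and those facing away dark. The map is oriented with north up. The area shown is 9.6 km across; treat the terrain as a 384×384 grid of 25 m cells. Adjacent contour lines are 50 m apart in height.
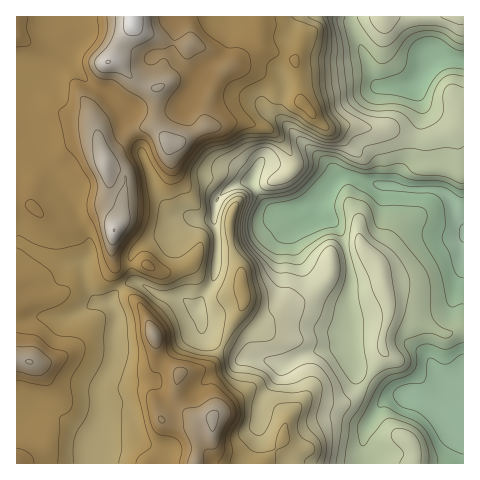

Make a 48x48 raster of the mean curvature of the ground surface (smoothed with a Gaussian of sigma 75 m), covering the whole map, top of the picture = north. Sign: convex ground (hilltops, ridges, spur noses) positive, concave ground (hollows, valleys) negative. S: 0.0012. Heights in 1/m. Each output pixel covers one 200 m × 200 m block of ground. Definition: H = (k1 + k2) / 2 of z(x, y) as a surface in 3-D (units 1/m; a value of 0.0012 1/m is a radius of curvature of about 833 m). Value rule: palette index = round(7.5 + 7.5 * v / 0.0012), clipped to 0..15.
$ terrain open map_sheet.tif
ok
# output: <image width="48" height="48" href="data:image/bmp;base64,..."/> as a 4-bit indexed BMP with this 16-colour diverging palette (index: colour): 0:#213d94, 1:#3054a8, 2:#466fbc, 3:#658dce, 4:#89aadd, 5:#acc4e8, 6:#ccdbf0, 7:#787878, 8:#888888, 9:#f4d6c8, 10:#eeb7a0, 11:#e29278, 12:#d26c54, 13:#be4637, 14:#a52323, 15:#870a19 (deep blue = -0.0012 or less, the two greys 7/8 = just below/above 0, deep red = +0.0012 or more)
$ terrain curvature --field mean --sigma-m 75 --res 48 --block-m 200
<image width="48" height="48" href="data:image/bmp;base64,Qk32BAAAAAAAAHYAAAAoAAAAMAAAADAAAAABAAQAAAAAAIAEAAATCwAAEwsAABAAAAAAAAAAlD0hAKhUMAC8b0YAzo1lAN2qiQDoxKwA8NvMAHh4eACIiIgAyNb0AKC37gB4kuIAVGzSADdGvgAjI6UAGQqHAKmIh2d3d5qXZr1WdXq5ZneGVWd4iKt3mZiJh2d3Z3d2RIl7h4d4iK3YdVd3Z6x2dnZ4l2d3d4ZmVYmdZGVYyoq4d1aIm9xkZnd4l2Z3eHWLmJidcyRXyVZ4h1R6vdlVd3d4iHd3eGStlpmsulRWu2VnhkNauYZWd3d3eZdnh1XLd5m87WNnnKdWiYU5hFZnd3dniZdndlfYeGWc2mRpmsp3mrhGVGZ3d2ZnmYdnd3m2mVR6l4h5l5uYh5tjNGeIh0Z4h3Znd3d0mmV7dZylVnq6hWuVNFiHd1mpZnd2dniVnamJRIqkNoq5dVmnaHd3d63LmHd2ZmmWrd3tQEVERXqoVVeqzqZXdqy5qpiHZleYh4eLckVFZUV2Vmer3YRHdXmWeZiHZkfMYjIntleImYd2ZmerhERZlXiGV4iHVkn/g0RH2EeZmaqGZ2ebZHiLyWd3Z4iXVUr9hVZmu1WIiHZmZ2eLlZmZmmVVVWipVFz4ZmZmjaVYiIiHZmeKpoiHaJh3dlZ3RI+mZmRnaulXiIiXZmd5tnh2aImZmZdUSP9TRFV6iOxliImXVGiKpoiHWHeIiZZ4SKMCRGdYmdt2eYmpY2iLloiIZ4iHeIaZhABbt3pTi+hWeXebk1ibdomIZoiIeIZ36kr/y6xge/lleWeMslibd5mIdnd3ZmVY52/4eL1wfPt1eFecwWm7eIiIdXd3d3U60xmURo2gnrdEZlivsJzJeHd4hmd3d4Yq9yRmZnzArnI0VVefkt2Gd3d3dWd4mZUs+2VWd4vQ30FGZmVpRelGd3d3dWeJmXRM/bdWeHhg/zBXd3ZUF9lGiIiJhWipd1V6mshlZkZQ/1BGeIdlSctXiJmZZ4qXd1apeblldn2Az7MSRFZmjLtnmZqpWHmHh2aairhFd6xQX/ckREVVjJlmd3iWN2iHd3Rqeccmh6l3AnLOymRVanU0QyEQOniHd2NsidYWqoV8lAC+/qVFVSIkRph3rneHdlatitMI3FJXmXJnjfpkM1l5eLy7qnd3dli9moA763Q0VpMkbOggKO14hniHeHd3h2mriTBdvMYzVVMCnHAEa7hnd3iHeHd3d3mqaHFtvNlol0U35wGMuFaIiImYiHd3d3mqVqmrqZve64v/oCff54mrqYiZmXd3d3qpZnmodlnLvM3aAX3/qcu8yXeIiXd4iHq4ZlWIVViHiIdEWb/WR4d5qoVoiHeIhoqWZkWIZWeId2VYi92mRVRGiHRpmXd3Zrp1VXiqdWeZZmVZeLqHhkNFZkSLqYd3Z6ZER6qsyGaJZWZ5ZpmGeGQ0RUR8ynd3eHN4aah4qWZ5qZmYV6qXd3Znd2RZyXd3d0ffunVndnZou6l1WbmXd3R5mXZVdWZ4h1jeuXRHZpd3iph3iqiGdlOJiGZlM3mYd2Vpp2VGaLqpeIipd6mohzSZhlRUWbl3eHU2qZqaiLuGZniWVqvIdSaalkM0fJZniHZFisuXVphVZniXd636YzirqHZmm5d3d3dnecp0V4dWd3moiIWFImq7qc3czA=="/>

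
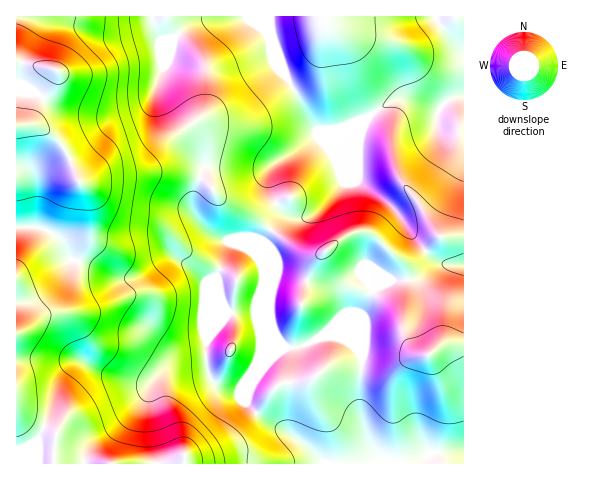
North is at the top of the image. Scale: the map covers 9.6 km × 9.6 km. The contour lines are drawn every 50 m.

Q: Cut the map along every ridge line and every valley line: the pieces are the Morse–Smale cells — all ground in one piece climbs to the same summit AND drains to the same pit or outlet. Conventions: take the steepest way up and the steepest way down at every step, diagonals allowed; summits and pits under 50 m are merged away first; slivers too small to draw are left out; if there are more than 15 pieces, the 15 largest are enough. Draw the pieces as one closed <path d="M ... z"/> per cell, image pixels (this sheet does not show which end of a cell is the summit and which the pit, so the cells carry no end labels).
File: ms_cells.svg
<path d="M270 16l-253 0-1 211 23 0 7 3 16 11 9 19 25 7 26 11 17-2 30-18 6 0 22 14 9 8 4 8 11 12 9 13-24 29 0 21 6 18 8 6 16 5 8-3 8-5-4 8-1 12 13 12 46 29 19 19 138 0 0-13-28 1-16 7-15 3-19 0-11-9-14-41-1-26 3-28-6-10-20-11-17 1-20 9-13 0-10-12-6-16 4-54-10-26 13-17 7-5 20 1 15-7 24-26 15-38 0 34 23 16 17 16 19 29 18 18 12 4 16 0 1-167-10 1-15 11-22-8-18-2-17 8-13 11-20 8-12 3-21 0-32-55-11-34z"/><path d="M39 227l-23 1 1 236 307-1-18-18-46-29-13-12 3-18-14 6-16-5-8-6-6-18 0-21 24-29-9-13-11-12-4-8-9-8-15-11-7-3-6 0-30 18-9 2-13-1-21-10-25-7-10-20-8-7z"/><path d="M358 147l-15 38-24 26-15 7-20-1-7 5-13 17 10 26 0 21-4 13 0 20 3 9 13 19 13 0 20-9 17-1 20 11 6 10-3 28 1 26 10 32 4 9 8 7 22 2 15-3 16-7 28-1 1-186-17-1-12-4-18-18-19-29-17-16-23-16z"/><path d="M435 16l-164 0-1 13 14 45 31 53 1 2 21 0 32-11 26-18 12-1 32 10 8-8 17-5 0-43-22-26z"/><path d="M463 16l-27 1 6 10 21 25z"/>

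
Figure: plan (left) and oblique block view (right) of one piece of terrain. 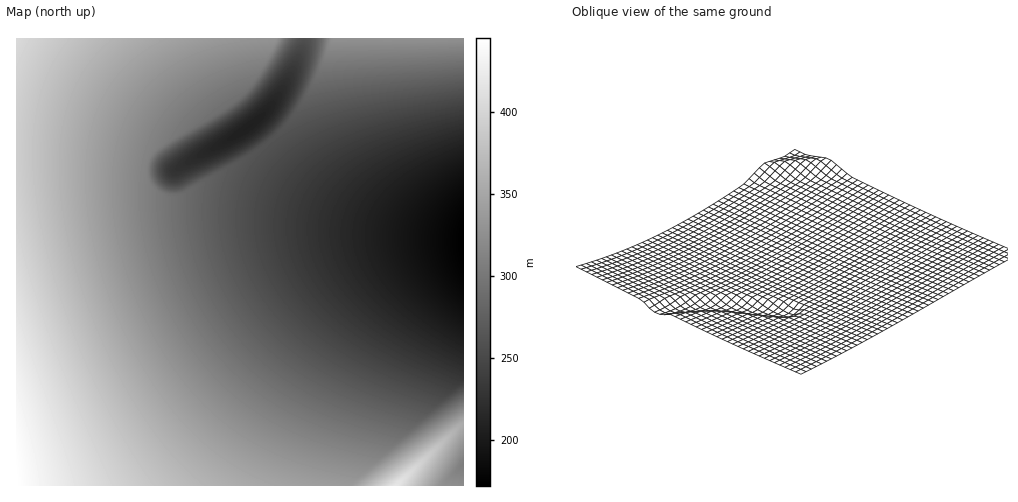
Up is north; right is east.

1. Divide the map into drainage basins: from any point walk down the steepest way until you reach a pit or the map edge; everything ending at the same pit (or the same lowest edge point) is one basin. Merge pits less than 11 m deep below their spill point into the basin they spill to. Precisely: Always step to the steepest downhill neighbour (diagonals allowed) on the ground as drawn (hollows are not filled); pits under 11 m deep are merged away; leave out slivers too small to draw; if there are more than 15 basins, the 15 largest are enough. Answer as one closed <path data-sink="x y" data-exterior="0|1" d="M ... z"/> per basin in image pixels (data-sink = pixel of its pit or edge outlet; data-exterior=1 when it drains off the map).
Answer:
<path data-sink="463 243" data-exterior="1" d="M463 38l-128 0-24 53-21 32-30 27-73 44-21 6-21-1-48 2-50 6-31 7 1 272 379 0 68-62z"/><path data-sink="250 126" data-exterior="0" d="M334 38l-317 0-1 174 81-11 48-2 21 1 21-6 73-44 30-27 21-32 18-36z"/><path data-sink="463 464" data-exterior="1" d="M463 424l-67 61 67 1z"/>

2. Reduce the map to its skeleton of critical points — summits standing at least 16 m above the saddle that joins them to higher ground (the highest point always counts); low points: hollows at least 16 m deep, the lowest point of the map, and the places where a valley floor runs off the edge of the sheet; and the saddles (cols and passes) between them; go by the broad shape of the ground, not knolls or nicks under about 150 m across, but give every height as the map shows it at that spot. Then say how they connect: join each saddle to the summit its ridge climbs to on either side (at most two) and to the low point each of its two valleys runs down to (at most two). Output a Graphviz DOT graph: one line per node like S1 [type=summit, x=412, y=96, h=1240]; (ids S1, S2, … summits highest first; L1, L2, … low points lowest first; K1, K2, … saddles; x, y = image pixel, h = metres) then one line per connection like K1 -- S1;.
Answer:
graph terrain {
  S1 [type=summit, x=17, y=480, h=445];
  S2 [type=summit, x=395, y=485, h=418];
  S3 [type=summit, x=386, y=39, h=328];
  L1 [type=low, x=463, y=243, h=172];
  L2 [type=low, x=249, y=127, h=206];
  L3 [type=low, x=463, y=463, h=305];
  K1 [type=saddle, x=463, y=426, h=352];
  K2 [type=saddle, x=348, y=485, h=337];
  K3 [type=saddle, x=270, y=141, h=261];
  K1 -- S2;
  K1 -- L1;
  K1 -- L3;
  K2 -- S1;
  K2 -- S2;
  K2 -- L1;
  K3 -- S1;
  K3 -- S3;
  K3 -- L1;
  K3 -- L2;
}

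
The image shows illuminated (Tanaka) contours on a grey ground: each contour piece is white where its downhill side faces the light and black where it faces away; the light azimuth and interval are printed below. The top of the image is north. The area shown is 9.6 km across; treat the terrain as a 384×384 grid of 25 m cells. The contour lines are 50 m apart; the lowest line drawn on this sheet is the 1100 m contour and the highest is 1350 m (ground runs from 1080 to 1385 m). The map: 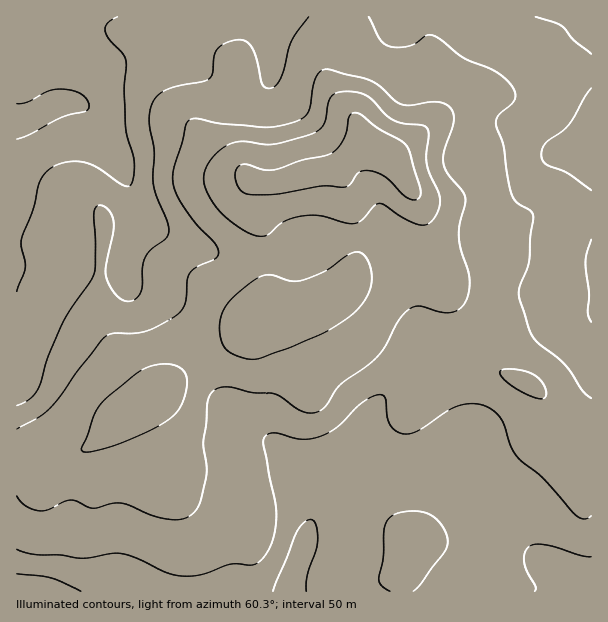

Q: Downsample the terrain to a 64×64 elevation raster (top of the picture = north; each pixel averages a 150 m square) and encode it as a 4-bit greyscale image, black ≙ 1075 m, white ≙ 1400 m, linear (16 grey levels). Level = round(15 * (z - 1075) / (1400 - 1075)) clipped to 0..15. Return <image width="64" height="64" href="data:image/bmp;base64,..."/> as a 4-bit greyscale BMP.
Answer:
<image width="64" height="64" href="data:image/bmp;base64,Qk12CAAAAAAAAHYAAAAoAAAAQAAAAEAAAAABAAQAAAAAAAAIAAATCwAAEwsAABAAAAAAAAAAAAAAABEREQAiIiIAMzMzAERERABVVVUAZmZmAHd3dwCIiIgAmZmZAKqqqgC7u7sAzMzMAN3d3QDu7u4A////ACIjMzREREVVVVVVVVVVQyNFVVVWZmZmVVVERERDMzIiMzNEREREVVVWZmZVVVVDI0VVVVZmZmZVVVREREMzMiJEREVVVVVVVmZmZmZmZVMzNFVVVmZmZmVVVVREQzMiIlVVVWZVVVZmZnZmZmZmVDM0VVVVZmdmZlVVVUQzMzMzZmZmZmZmZmd3d3ZmZmZUMzRFVVVmZ3ZmZVVVREMzM0Rmd2Z3d3Znd3d3d3ZmZmVDM0VVVWZndmZlVVVURERERHd3d3d3d3d3d3d3d3d2ZUMzRVVVZmZ2ZmVVVVREREVVd4d3d4h3d3iIiId3d3dlRDRFVVVmZmZmVVVVVEREVVWIiIiIiId4iIiIiHd3d2VUREVVVWZmZmVVVVVEREVWZoiIiIiIiIiZmZiIh3d3ZVRERFVVVWZmVVVVVEREVVZmiJmIiIiImZqZmIiId3ZlVUREVVVVVVVVVVREREVVZmaJmZmZmZmZqqqZiIh3dmVVRERVVVVVVVVVRERFVVZmZomZmZmZmZqqqpmIiHd2ZVVVVVVVVVVVVVRERFVVZmdmiZmqqpmZmaqqmYiHd2ZlVVVVVVVVVVVVRERFVVZnd3aJmqqqqpmZqqqZiId3ZmVVVVVVVVVVVVVEREVVZnd3domaqqqqqpmZmZmId3ZmZVVVVVVVVVVVVUREVVZnd3d3mZqqqru6qpmZmYh3dmZmZmVVVVVVVVVVREVVZnd3iHeJmqqqu7u7qqmZiHd2ZmZmZmVVVVZmZVVURVVmd3iIh4iZqqq7zMy7qpmId3ZmZmd3ZmVVVmZmVVVVVWZ3eIiHd4maqqvMzMu6qZh3d3d3d4h3ZlVmZmZmVVVWZnd4iHdmeJmqq7zMzMupmHd3d3eImIdmZWZnd2ZmZmZneIiHd1ZniZqqu8zMy7qYh3iIiImZiHZmZmd3d2ZmZ3eIiHdmVWZ4maqru8zMupiIiIiJmZmYd2ZmZ3d3d3d3iIiId2ZVZniJmqqrvMu6mZmZmZmaqZmId2Zmd3d3iIiIiId2ZVVmZ4mZqqq7u6qZmZmqmaqqmZiHd2Znd4iIiIiId2ZVVVZneJmaqqqqqqqqqqqqqqqpmZiHd2d3iIiIiId2ZVVVVmZ4iZmZqqqZmqq7u6qqqqqpmYh3dnd4iIiHd2ZVVEVWZneImZmZmZmaq7u7u7qqqqqZiHd3d3iIiHdmZVVERFVmd3iIiImZmZqrvMy7u7qqqqmYh3d3eIiId2ZVVEREVWZnd4h4iIiZmqvMzMzLu7qqqZiId3eIiHd3ZVVERERFVmd3d3d4iImaq8zMzMzLu6qqmYiIiIiHd3ZlVERDREVVZnd2Znd4iJmrvMzMzMy7u6qZmIiIiId3dmVURENERFVmZmZmZ3iImaq7zMzMzLu7qqmYiJmIiHdmZVREQ0RERVZmZlZnd4iZmqu7u7u7u7u6qZmZmZiId2ZlVURDNERFVmZlVmd4iJmZmqu7qru7u7qqmZmZmIh3ZmVVREM0REVVZmVWZ3eIiJmZqqqqqqu7uqqZmZmYiHd2ZVVEQzRERVVmZVVnd4iIiJmaqqqqqru6qpmZmZiId3ZmVURDNERFVWZlVWZ3d4iImaqqqqqqqqqpmZmZmIiHd2ZVREM0REVVZmVVVmZ3eImaqqqqqqqqqqmZmZmIiHd3ZlVEQzRERVVmZVVVZneImaqqqqqqqqqqqZmqqYiId3dmVURENERFVWZlVEVWeImaq7uqqqqqqqqqqqqpiIh3dmZVREQzRERVZmVURWd4maq7u7uqqqq7qqqru6mYiHd2ZlVURDNERFVmZURFZ4maq8zMu7u7u7u6qrvMupiId2ZmVVREM0REVWZVREV4iaq8zMzMzMvMzLu7zNy6mIh3ZmVVVEQzNERVVVREVniZq7zN3d3dzMzMy7zd3LqYiHdlVVVERDM0REVUQzRWeJqrvN3d3d3d3d3MzN3cqYiHd2VURERDMzREREQzNFZ4mqu83d3d3d3d3dzd7duoh3d2ZVREQzMzMzREMzM0VniZq7zd3Mzd3d3d3e7ty5h3d3ZlREMzMyMzMzMzIzRWeImqu8zMzMzN3d3u7u3LmHd3dmVEMzMyIiMzMyIjNFZ4iZmru7u7u8zN3e7u3cuYd3dmZURDMyIRIiIiIiNEVniImZqqqZqqu8zd7t3Mu6mHdmZlVEMzMhERIiIiI0VWeIiIiZiIiJmqvN3d3Lu6qYd2ZlVUREMyABERERIjRWZ4iIiId3d3iJm8zdzLqqqph3ZmZVVURDMREREREiNFVneIh3d3Znd3iavNzLqZmZmHdmZmVVVEMxERERESI0VWZ3d3dmZmZneJq8y7qYiIiId2ZmZVVURDIhERESIjRFZmZmZmZmZmZ4mquqqYd3d3d3dmZlVVVEMiIhESIjNEVVZmZmZmZmZniJmZmId3d3d3dmZmVVVURDMiIiIiM0RFVVVmZmZmZmd4iIiHd2ZmZmZmZmVVVUREMyIiIiMzRERVVVZmZmZmZ3iId3dmZmZmZmZlVVREREQzIiIiIzNERFVVVmZmZlZmd3d3dmZmZmZmVVVURERERDMyIiMzNEREVVVWZmZlVWZ3d3dmZmZmZmVVVERERERDMzMzMzM0RERVVVVmZmVVZnd3d2ZmZmZmVVRERERERDMzMzMzM0RERFVVVVVVVVVWZ3d3ZmVVZmVVRERERERDMyMzMzMzNERERVVVVVVVVVVmd3dmVVVVVVREREREQzMz"/>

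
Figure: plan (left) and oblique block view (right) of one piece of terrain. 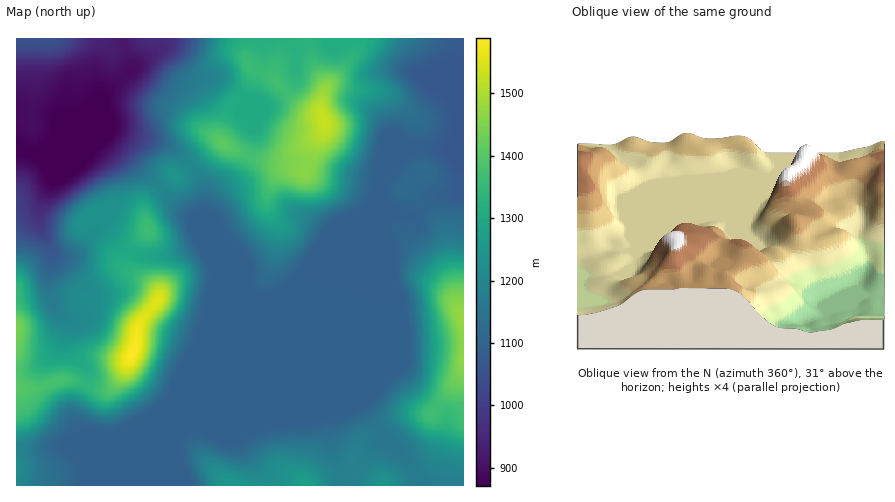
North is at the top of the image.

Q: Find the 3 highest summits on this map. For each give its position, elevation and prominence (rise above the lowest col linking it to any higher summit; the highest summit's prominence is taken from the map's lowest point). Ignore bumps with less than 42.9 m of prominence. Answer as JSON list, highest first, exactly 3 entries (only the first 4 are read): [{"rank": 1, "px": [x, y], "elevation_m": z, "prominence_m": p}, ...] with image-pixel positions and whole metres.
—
[{"rank": 1, "px": [133, 352], "elevation_m": 1588, "prominence_m": 717}, {"rank": 2, "px": [325, 120], "elevation_m": 1529, "prominence_m": 333}, {"rank": 3, "px": [148, 230], "elevation_m": 1366, "prominence_m": 65}]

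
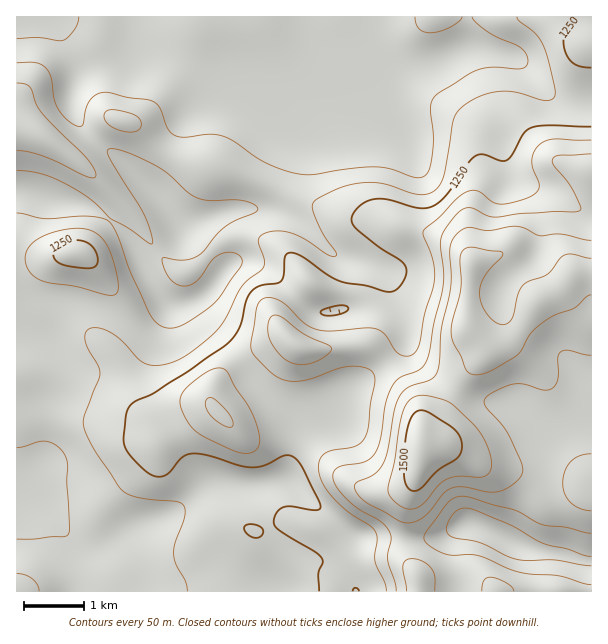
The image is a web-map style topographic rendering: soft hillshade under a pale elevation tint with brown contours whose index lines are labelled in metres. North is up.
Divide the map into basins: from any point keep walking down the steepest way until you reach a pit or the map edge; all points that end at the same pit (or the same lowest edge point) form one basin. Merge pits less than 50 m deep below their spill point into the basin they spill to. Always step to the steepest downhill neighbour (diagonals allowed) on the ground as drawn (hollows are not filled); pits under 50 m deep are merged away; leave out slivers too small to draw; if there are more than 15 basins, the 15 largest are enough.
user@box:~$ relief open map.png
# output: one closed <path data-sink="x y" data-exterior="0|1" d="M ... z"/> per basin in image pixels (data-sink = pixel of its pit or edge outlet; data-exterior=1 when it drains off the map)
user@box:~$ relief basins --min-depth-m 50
<path data-sink="17 17" data-exterior="1" d="M591 16l-575 1 0 241 22 1 27-6 13 0 9 5 17 20 11 18 0 13-11 23-1 10 19 26 16 36 20 22 0 21 5 11 11 11 12 7 36 41 34 16 2 12-8 27-1 20 246 0-7-8-15-4-51 2-4-3-10-19 0-53 10-34 5-27 24 2 36 18 11 3 21 1 34 10 33 2 10-2z"/><path data-sink="17 489" data-exterior="1" d="M78 253l-13 0-27 6-22 1 0 331 232 1 4-28 6-19-2-12-34-16-18-23-41-36-5-11 0-21-20-22-16-36-19-26 1-10 11-23 0-13-19-30-9-8z"/><path data-sink="473 525" data-exterior="0" d="M440 446l-18 1-1 14-13 46-2 47 13 26 54 0 12 3 12 9 95-1-1-110-9 1-33-2-34-10-21-1-11-3-31-16z"/>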